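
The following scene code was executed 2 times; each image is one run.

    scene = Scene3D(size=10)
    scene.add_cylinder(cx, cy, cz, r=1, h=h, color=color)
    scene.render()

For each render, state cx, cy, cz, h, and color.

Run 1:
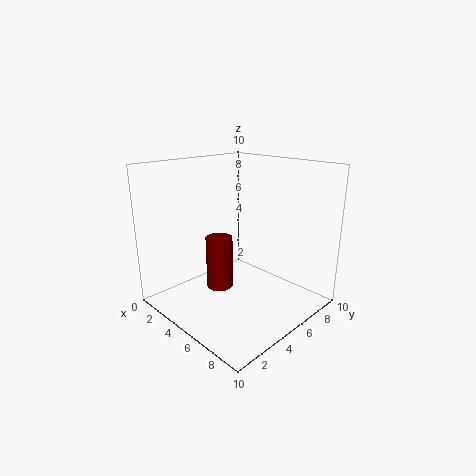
cx = 3, cy = 5, cz = 0.5, h = 4, color = 'maroon'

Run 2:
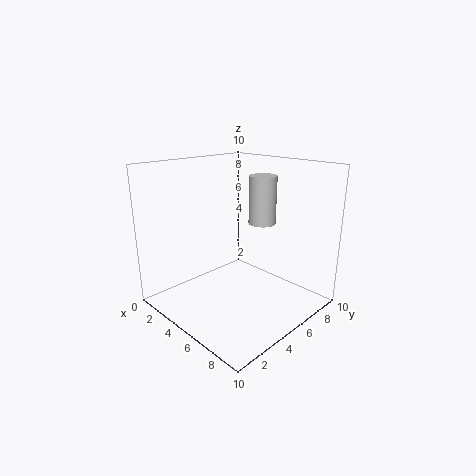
cx = 5, cy = 7.5, cz = 5.5, h = 3.5, color = 'lightgray'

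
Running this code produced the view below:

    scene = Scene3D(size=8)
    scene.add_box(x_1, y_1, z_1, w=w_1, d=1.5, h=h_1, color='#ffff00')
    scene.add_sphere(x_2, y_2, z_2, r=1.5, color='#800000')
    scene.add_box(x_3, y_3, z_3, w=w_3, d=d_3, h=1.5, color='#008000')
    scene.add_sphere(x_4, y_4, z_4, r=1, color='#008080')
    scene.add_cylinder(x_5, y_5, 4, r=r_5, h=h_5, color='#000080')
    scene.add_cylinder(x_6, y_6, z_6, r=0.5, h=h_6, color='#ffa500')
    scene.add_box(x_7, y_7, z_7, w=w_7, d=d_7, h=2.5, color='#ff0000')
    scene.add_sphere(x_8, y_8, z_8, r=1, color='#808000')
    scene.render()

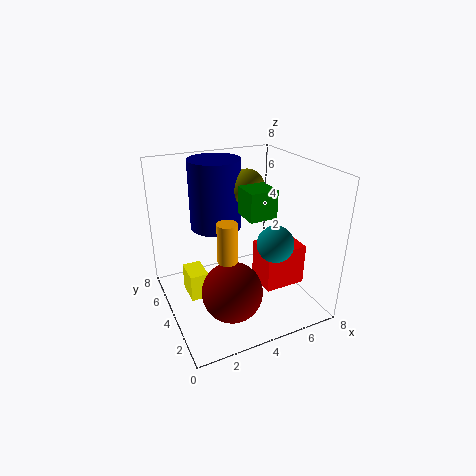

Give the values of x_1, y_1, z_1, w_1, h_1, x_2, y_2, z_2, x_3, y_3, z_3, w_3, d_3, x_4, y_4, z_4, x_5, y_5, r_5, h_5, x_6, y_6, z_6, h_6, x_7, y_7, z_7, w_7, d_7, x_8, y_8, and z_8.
x_1 = 1
y_1 = 3.5
z_1 = 1
w_1 = 1
h_1 = 1.5
x_2 = 2.5
y_2 = 1.5
z_2 = 2.5
x_3 = 4
y_3 = 2.5
z_3 = 5.5
w_3 = 1.5
d_3 = 1.5
x_4 = 5.5
y_4 = 2.5
z_4 = 4
x_5 = 3.5
y_5 = 6
r_5 = 1.5
h_5 = 4
x_6 = 2.5
y_6 = 2
z_6 = 4
h_6 = 2
x_7 = 5.5
y_7 = 3
z_7 = 0.5
w_7 = 2.5
d_7 = 2
x_8 = 5
y_8 = 5
z_8 = 6.5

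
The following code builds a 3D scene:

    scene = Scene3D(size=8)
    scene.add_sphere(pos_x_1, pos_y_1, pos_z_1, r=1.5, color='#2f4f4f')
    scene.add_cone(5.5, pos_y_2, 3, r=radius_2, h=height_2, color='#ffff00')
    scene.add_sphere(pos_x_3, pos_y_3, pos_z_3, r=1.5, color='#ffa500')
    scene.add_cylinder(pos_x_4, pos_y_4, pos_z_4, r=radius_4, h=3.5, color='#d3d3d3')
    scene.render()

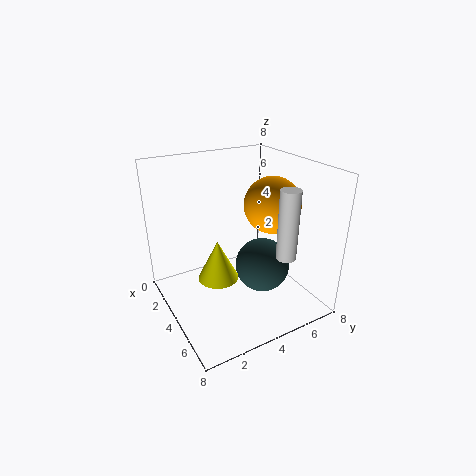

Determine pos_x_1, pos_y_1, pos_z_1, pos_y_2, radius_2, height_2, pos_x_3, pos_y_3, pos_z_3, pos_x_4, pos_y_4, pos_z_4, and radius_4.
pos_x_1 = 5, pos_y_1 = 5, pos_z_1 = 2.5, pos_y_2 = 2, radius_2 = 1, height_2 = 2, pos_x_3 = 5, pos_y_3 = 5.5, pos_z_3 = 6, pos_x_4 = 7, pos_y_4 = 5, pos_z_4 = 4, radius_4 = 0.5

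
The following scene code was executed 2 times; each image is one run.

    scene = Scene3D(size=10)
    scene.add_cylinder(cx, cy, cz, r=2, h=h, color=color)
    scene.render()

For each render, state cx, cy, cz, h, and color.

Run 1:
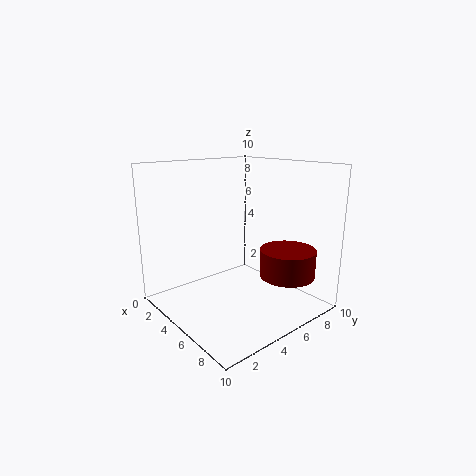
cx = 7
cy = 8
cz = 2
h = 2
color = 'maroon'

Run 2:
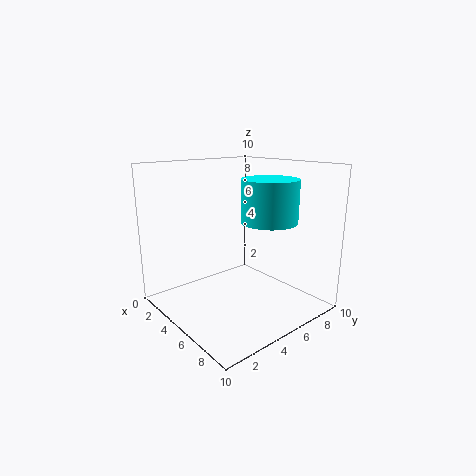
cx = 6
cy = 7
cz = 6
h = 3
color = 'cyan'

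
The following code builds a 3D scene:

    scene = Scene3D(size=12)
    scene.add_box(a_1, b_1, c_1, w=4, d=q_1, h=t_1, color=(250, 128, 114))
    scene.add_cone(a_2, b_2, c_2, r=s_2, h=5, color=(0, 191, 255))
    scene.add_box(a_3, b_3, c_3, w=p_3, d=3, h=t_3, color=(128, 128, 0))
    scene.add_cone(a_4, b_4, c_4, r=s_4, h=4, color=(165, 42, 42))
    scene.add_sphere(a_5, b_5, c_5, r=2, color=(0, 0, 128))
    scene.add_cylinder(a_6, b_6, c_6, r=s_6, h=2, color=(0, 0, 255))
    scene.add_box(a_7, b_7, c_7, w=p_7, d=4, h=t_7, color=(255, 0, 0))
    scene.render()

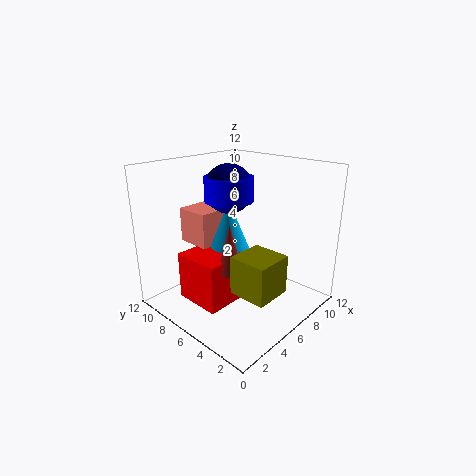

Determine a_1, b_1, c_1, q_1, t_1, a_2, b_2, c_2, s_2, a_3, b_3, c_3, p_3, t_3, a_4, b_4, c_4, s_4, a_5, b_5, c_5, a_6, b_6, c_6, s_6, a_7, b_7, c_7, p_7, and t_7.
a_1 = 4, b_1 = 8, c_1 = 5, q_1 = 3, t_1 = 3, a_2 = 6, b_2 = 7, c_2 = 4, s_2 = 2, a_3 = 3, b_3 = 1, c_3 = 3, p_3 = 3, t_3 = 3, a_4 = 4, b_4 = 5, c_4 = 4, s_4 = 1, a_5 = 6, b_5 = 7, c_5 = 10, a_6 = 6, b_6 = 7, c_6 = 9, s_6 = 2, a_7 = 2, b_7 = 5, c_7 = 1, p_7 = 4, t_7 = 4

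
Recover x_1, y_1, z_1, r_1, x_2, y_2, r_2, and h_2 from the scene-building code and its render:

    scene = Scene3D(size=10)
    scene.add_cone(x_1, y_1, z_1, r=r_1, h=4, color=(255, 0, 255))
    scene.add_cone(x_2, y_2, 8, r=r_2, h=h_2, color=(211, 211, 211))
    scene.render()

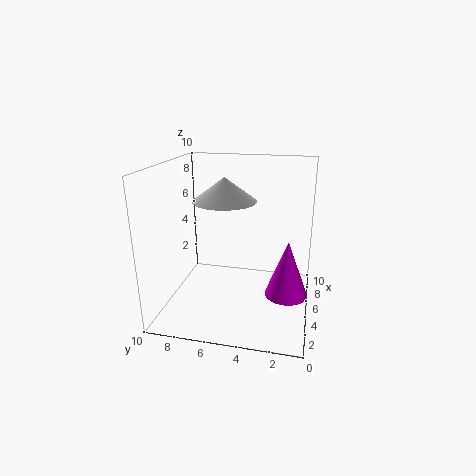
x_1 = 5; y_1 = 1.5; z_1 = 1; r_1 = 1.5; x_2 = 3.5; y_2 = 5.5; r_2 = 2; h_2 = 1.5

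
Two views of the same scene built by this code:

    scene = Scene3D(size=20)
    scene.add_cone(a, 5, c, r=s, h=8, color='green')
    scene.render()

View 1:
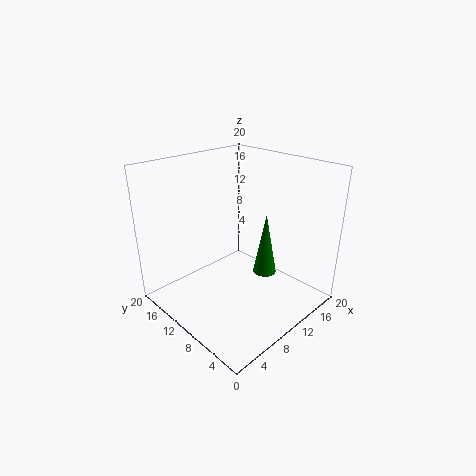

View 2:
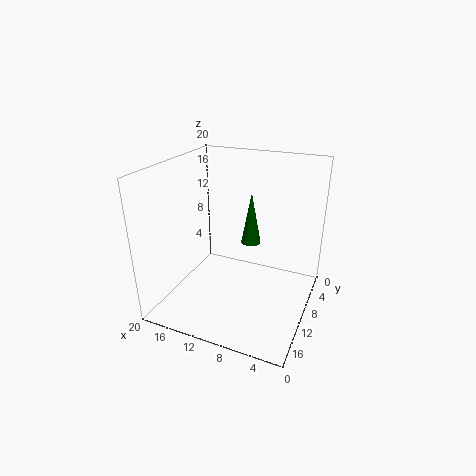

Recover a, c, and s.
a = 10, c = 7, s = 1.5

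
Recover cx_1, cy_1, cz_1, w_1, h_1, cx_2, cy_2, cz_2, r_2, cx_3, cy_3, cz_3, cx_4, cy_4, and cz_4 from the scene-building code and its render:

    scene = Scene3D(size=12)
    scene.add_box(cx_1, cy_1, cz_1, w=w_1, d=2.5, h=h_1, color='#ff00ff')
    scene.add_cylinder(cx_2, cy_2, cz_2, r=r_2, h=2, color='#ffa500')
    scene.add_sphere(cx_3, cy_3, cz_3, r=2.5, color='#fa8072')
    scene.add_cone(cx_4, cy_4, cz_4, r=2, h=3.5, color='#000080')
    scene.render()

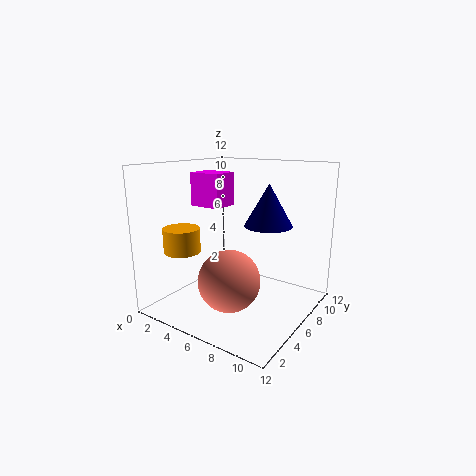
cx_1 = 0.5
cy_1 = 6.5
cz_1 = 8
w_1 = 3
h_1 = 3
cx_2 = 2.5
cy_2 = 3
cz_2 = 5
r_2 = 1.5
cx_3 = 6.5
cy_3 = 4
cz_3 = 3
cx_4 = 8
cy_4 = 7.5
cz_4 = 7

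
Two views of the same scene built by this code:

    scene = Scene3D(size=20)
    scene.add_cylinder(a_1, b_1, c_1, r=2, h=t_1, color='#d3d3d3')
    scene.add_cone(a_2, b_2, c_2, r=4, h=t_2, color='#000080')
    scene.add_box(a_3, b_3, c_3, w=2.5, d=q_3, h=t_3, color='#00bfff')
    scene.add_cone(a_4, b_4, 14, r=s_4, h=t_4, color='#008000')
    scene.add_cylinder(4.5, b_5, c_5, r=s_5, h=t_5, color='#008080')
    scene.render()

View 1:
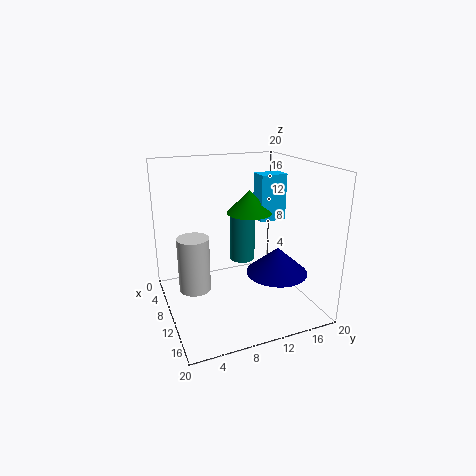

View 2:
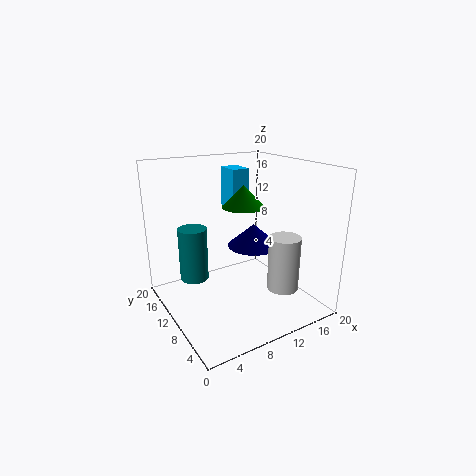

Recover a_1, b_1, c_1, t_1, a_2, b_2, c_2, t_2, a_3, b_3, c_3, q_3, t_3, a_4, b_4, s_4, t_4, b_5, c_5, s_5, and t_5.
a_1 = 12.5, b_1 = 3, c_1 = 5, t_1 = 7, a_2 = 15, b_2 = 13.5, c_2 = 6.5, t_2 = 3.5, a_3 = 10.5, b_3 = 12, c_3 = 13, q_3 = 3.5, t_3 = 6, a_4 = 11.5, b_4 = 11, s_4 = 3, t_4 = 3, b_5 = 13, c_5 = 4, s_5 = 2, t_5 = 7.5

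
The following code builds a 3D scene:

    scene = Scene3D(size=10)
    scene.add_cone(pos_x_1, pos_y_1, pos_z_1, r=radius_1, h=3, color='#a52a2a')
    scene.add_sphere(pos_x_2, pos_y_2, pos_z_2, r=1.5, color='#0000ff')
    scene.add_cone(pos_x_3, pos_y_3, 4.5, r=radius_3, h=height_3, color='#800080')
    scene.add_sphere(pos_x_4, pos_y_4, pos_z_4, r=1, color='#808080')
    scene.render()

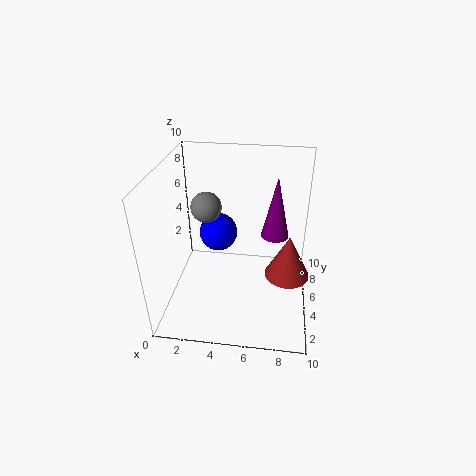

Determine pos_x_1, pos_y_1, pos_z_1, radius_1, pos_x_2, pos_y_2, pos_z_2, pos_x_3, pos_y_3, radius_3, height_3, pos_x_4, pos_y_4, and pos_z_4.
pos_x_1 = 8.5, pos_y_1 = 4, pos_z_1 = 3, radius_1 = 1.5, pos_x_2 = 3, pos_y_2 = 8, pos_z_2 = 3.5, pos_x_3 = 7.5, pos_y_3 = 6.5, radius_3 = 1, height_3 = 4.5, pos_x_4 = 3, pos_y_4 = 4.5, pos_z_4 = 7.5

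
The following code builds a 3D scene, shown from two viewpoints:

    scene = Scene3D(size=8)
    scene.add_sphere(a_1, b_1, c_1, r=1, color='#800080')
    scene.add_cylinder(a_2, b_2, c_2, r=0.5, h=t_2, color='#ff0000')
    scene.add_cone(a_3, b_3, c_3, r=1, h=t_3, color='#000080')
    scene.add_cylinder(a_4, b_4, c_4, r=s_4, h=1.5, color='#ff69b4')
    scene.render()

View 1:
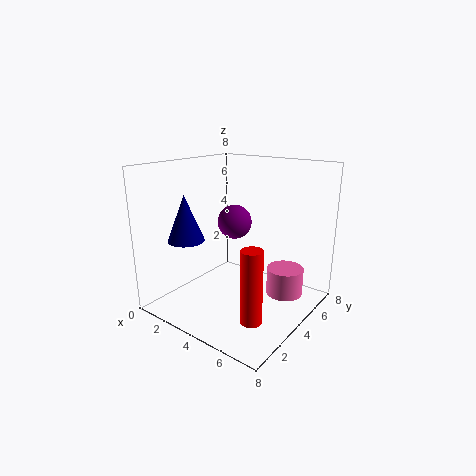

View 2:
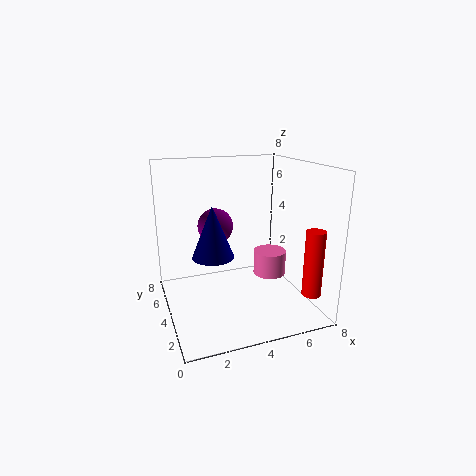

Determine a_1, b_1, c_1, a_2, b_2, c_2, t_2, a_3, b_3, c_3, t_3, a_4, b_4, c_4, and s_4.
a_1 = 3
b_1 = 5
c_1 = 4.5
a_2 = 7
b_2 = 1
c_2 = 1.5
t_2 = 3.5
a_3 = 2
b_3 = 2
c_3 = 4
t_3 = 2.5
a_4 = 6.5
b_4 = 5
c_4 = 1
s_4 = 1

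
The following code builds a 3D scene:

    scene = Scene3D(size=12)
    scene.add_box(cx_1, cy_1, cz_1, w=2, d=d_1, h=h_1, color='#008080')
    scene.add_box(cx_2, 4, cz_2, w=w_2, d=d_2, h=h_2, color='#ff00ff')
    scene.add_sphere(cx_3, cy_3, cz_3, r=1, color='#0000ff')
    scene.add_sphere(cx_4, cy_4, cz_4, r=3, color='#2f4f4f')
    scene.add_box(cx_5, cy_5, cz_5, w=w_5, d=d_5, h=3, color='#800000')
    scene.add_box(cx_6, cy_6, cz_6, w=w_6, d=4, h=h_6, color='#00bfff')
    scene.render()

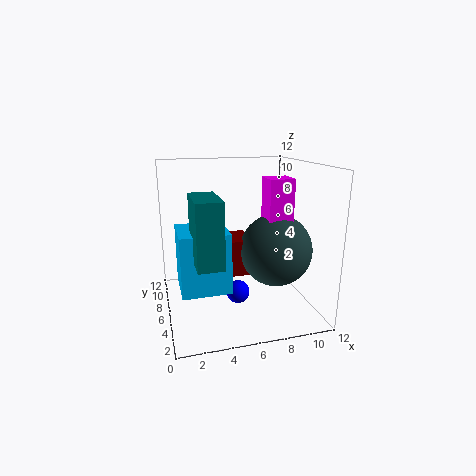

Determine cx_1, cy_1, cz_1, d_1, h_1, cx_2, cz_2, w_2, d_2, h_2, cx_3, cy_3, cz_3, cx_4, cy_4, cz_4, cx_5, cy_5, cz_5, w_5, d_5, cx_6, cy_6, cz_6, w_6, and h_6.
cx_1 = 2
cy_1 = 2
cz_1 = 5
d_1 = 4
h_1 = 5
cx_2 = 8
cz_2 = 7
w_2 = 2
d_2 = 2
h_2 = 4
cx_3 = 6
cy_3 = 6
cz_3 = 1
cx_4 = 9
cy_4 = 5
cz_4 = 5
cx_5 = 5
cy_5 = 5
cz_5 = 3
w_5 = 2
d_5 = 3
cx_6 = 1
cy_6 = 4
cz_6 = 2
w_6 = 4
h_6 = 5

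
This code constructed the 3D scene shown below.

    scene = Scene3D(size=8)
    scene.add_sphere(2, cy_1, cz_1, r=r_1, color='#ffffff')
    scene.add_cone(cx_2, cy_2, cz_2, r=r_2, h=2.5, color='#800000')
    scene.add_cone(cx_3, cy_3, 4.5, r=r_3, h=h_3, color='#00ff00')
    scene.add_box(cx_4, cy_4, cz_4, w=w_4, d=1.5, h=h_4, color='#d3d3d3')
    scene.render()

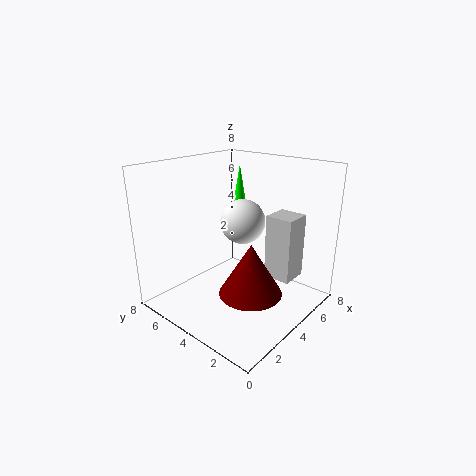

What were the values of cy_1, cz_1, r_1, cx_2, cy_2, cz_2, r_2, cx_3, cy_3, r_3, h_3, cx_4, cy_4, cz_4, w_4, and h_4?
cy_1 = 2, cz_1 = 6, r_1 = 1, cx_2 = 2, cy_2 = 1.5, cz_2 = 2.5, r_2 = 1.5, cx_3 = 6.5, cy_3 = 6, r_3 = 0.5, h_3 = 3, cx_4 = 4.5, cy_4 = 1, cz_4 = 2, w_4 = 1.5, h_4 = 3.5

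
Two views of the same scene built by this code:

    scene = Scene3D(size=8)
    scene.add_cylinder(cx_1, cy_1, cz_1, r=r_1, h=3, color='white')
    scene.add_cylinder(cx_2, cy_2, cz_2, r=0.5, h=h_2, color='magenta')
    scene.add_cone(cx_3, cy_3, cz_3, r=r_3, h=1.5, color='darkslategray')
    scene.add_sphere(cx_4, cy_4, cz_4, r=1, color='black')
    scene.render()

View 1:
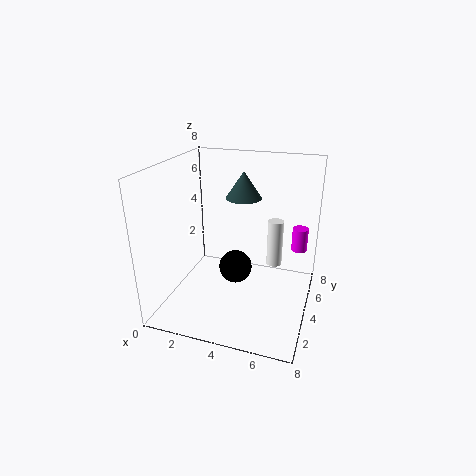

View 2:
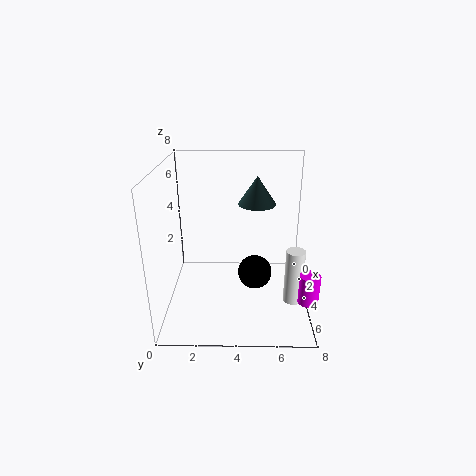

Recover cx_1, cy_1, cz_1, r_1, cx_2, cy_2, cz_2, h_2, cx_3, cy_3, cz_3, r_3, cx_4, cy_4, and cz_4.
cx_1 = 5.5
cy_1 = 7
cz_1 = 1
r_1 = 0.5
cx_2 = 7
cy_2 = 7.5
cz_2 = 2
h_2 = 1.5
cx_3 = 4
cy_3 = 5
cz_3 = 6
r_3 = 1
cx_4 = 3.5
cy_4 = 5
cz_4 = 1.5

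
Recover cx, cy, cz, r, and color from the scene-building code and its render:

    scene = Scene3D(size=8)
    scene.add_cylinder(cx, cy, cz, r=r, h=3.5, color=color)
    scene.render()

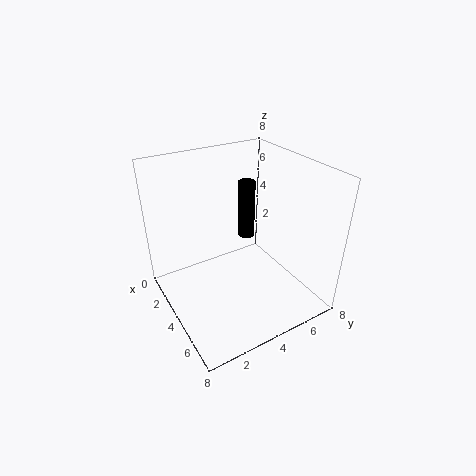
cx = 2.5, cy = 5.5, cz = 3, r = 0.5, color = 'black'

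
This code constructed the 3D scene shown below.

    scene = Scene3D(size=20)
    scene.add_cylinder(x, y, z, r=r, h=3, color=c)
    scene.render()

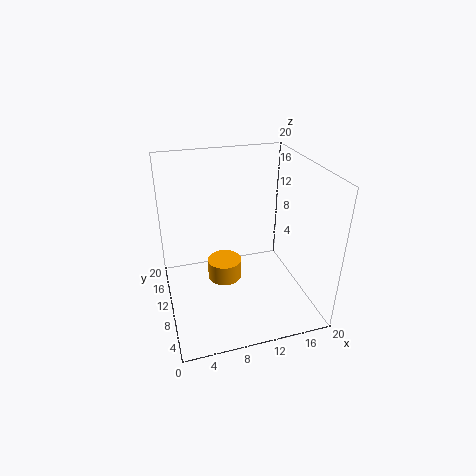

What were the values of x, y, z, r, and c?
x = 8.5, y = 12, z = 2.5, r = 2.5, c = 'orange'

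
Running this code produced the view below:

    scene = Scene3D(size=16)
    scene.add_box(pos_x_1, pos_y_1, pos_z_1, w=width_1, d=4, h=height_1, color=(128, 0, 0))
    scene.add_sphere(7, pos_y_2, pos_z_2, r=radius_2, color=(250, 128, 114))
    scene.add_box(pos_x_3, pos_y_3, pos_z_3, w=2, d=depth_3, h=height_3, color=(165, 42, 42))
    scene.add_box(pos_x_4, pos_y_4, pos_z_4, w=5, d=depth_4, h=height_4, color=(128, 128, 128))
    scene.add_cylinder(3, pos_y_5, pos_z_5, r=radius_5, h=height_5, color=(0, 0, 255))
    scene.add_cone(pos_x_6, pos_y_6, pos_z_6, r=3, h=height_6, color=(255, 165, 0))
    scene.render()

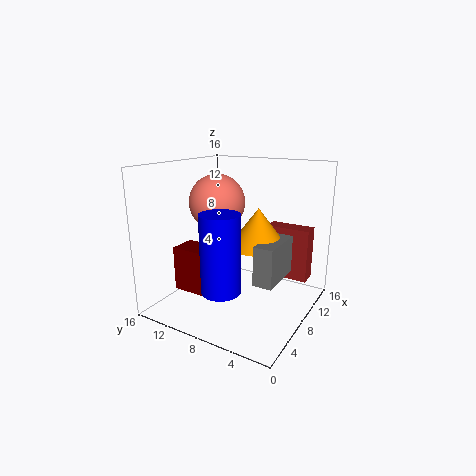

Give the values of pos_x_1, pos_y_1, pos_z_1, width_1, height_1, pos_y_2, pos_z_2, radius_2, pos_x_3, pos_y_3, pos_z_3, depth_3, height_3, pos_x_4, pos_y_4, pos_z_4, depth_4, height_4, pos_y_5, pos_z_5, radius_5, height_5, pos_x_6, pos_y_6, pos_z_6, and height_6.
pos_x_1 = 4; pos_y_1 = 10; pos_z_1 = 2; width_1 = 3; height_1 = 5; pos_y_2 = 10; pos_z_2 = 12; radius_2 = 3; pos_x_3 = 11; pos_y_3 = 1; pos_z_3 = 3; depth_3 = 5; height_3 = 6; pos_x_4 = 4; pos_y_4 = 2; pos_z_4 = 5; depth_4 = 2; height_4 = 4; pos_y_5 = 7; pos_z_5 = 4; radius_5 = 2; height_5 = 8; pos_x_6 = 7; pos_y_6 = 5; pos_z_6 = 8; height_6 = 4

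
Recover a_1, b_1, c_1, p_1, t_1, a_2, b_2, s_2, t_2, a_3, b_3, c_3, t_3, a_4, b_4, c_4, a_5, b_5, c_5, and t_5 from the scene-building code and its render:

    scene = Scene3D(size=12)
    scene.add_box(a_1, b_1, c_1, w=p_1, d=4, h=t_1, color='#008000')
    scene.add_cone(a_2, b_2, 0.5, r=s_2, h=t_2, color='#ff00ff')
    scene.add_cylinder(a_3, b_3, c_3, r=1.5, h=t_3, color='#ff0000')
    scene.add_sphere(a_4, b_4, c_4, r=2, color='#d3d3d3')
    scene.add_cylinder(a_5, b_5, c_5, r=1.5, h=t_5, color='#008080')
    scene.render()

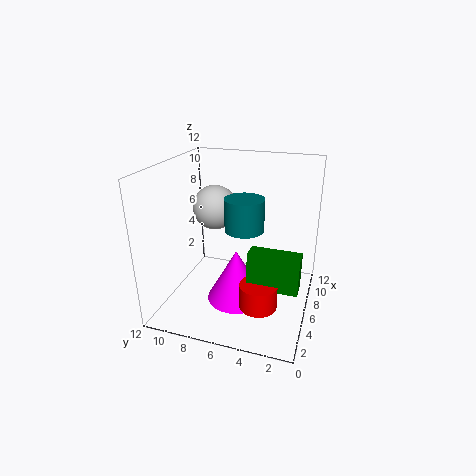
a_1 = 3.5, b_1 = 0.5, c_1 = 3, p_1 = 1.5, t_1 = 3, a_2 = 5.5, b_2 = 6, s_2 = 2.5, t_2 = 4.5, a_3 = 3.5, b_3 = 3.5, c_3 = 1.5, t_3 = 2, a_4 = 8.5, b_4 = 9, c_4 = 7.5, a_5 = 4.5, b_5 = 5, c_5 = 7.5, t_5 = 2.5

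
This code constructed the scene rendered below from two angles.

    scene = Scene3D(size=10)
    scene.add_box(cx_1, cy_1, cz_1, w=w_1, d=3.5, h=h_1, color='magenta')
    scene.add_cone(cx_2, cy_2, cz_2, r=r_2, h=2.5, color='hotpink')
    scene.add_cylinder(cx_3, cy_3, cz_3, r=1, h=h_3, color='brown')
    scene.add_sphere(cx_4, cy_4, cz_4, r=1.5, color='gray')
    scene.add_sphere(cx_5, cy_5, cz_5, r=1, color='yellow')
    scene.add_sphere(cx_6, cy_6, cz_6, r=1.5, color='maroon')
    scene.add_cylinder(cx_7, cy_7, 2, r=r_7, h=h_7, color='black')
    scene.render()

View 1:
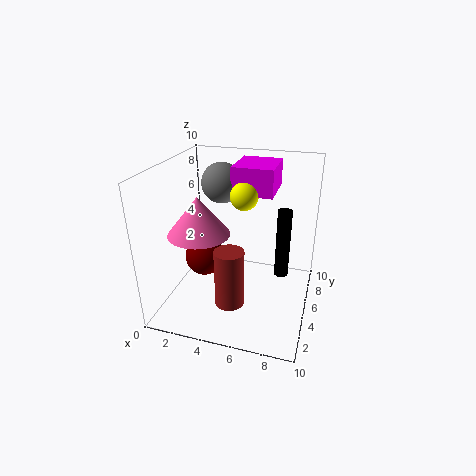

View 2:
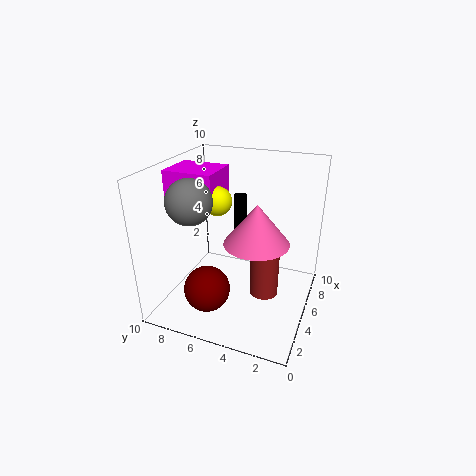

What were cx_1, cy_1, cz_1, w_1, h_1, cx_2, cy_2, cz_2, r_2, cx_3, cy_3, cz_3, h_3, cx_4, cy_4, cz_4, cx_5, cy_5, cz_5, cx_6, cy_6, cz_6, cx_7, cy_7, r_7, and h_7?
cx_1 = 4; cy_1 = 6.5; cz_1 = 7.5; w_1 = 3; h_1 = 2; cx_2 = 3; cy_2 = 3; cz_2 = 6; r_2 = 2; cx_3 = 5; cy_3 = 3; cz_3 = 1; h_3 = 4; cx_4 = 3; cy_4 = 7.5; cz_4 = 8; cx_5 = 5; cy_5 = 6.5; cz_5 = 7.5; cx_6 = 2; cy_6 = 6; cz_6 = 2.5; cx_7 = 8; cy_7 = 6; r_7 = 0.5; h_7 = 5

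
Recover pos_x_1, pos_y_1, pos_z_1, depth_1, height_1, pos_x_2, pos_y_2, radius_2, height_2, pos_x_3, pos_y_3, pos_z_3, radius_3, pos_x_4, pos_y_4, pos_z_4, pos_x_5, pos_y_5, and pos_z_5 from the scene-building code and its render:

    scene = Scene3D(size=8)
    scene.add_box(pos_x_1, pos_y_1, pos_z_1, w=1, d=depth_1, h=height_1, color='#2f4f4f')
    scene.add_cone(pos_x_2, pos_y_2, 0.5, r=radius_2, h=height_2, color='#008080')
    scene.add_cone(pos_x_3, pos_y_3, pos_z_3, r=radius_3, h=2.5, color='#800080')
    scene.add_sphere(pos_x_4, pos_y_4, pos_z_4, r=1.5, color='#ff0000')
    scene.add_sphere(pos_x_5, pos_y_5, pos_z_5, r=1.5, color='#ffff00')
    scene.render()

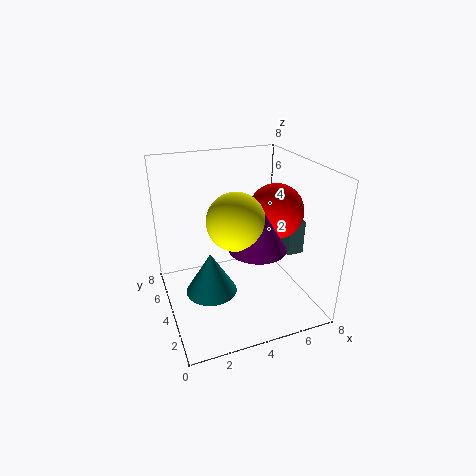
pos_x_1 = 7
pos_y_1 = 3.5
pos_z_1 = 2.5
depth_1 = 2.5
height_1 = 2
pos_x_2 = 2.5
pos_y_2 = 4.5
radius_2 = 1.5
height_2 = 2.5
pos_x_3 = 4.5
pos_y_3 = 2.5
pos_z_3 = 4
radius_3 = 1.5
pos_x_4 = 6
pos_y_4 = 3.5
pos_z_4 = 5.5
pos_x_5 = 3.5
pos_y_5 = 3
pos_z_5 = 5.5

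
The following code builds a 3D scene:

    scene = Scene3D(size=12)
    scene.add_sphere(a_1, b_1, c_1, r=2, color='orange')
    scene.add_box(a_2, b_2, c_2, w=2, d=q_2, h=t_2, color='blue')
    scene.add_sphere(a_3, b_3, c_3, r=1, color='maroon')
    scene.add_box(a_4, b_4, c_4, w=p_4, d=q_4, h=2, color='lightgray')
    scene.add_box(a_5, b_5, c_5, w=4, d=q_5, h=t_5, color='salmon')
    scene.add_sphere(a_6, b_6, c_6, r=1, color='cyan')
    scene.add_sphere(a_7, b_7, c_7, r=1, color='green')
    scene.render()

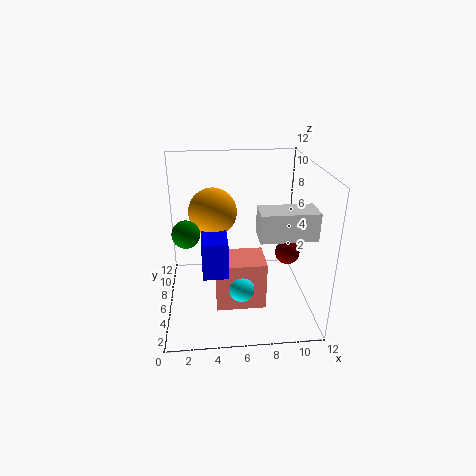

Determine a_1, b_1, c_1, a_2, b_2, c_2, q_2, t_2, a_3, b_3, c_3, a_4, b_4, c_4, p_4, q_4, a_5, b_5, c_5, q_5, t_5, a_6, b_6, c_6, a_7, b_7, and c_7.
a_1 = 4
b_1 = 7
c_1 = 8
a_2 = 3
b_2 = 3
c_2 = 4
q_2 = 4
t_2 = 3
a_3 = 10
b_3 = 5
c_3 = 5
a_4 = 7
b_4 = 1
c_4 = 8
p_4 = 4
q_4 = 2
a_5 = 4
b_5 = 3
c_5 = 1
q_5 = 3
t_5 = 4
a_6 = 6
b_6 = 3
c_6 = 3
a_7 = 2
b_7 = 3
c_7 = 8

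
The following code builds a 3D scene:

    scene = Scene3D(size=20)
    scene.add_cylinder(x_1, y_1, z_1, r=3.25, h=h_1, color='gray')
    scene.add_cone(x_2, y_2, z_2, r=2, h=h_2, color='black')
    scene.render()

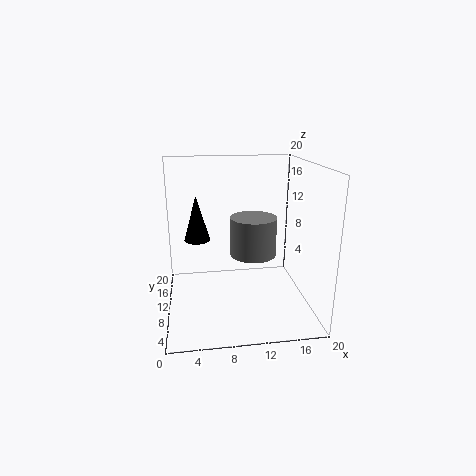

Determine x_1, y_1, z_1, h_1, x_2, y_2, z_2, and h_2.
x_1 = 12.25
y_1 = 10.5
z_1 = 7.25
h_1 = 5.5
x_2 = 4.5
y_2 = 16
z_2 = 7.75
h_2 = 7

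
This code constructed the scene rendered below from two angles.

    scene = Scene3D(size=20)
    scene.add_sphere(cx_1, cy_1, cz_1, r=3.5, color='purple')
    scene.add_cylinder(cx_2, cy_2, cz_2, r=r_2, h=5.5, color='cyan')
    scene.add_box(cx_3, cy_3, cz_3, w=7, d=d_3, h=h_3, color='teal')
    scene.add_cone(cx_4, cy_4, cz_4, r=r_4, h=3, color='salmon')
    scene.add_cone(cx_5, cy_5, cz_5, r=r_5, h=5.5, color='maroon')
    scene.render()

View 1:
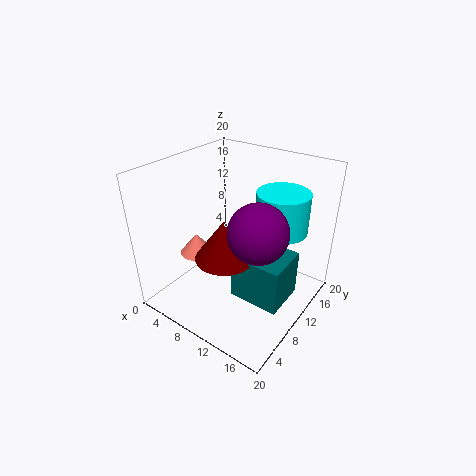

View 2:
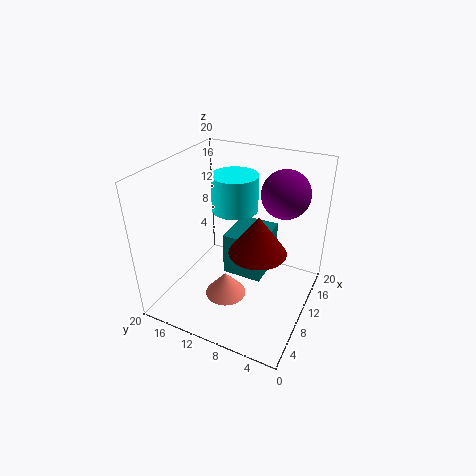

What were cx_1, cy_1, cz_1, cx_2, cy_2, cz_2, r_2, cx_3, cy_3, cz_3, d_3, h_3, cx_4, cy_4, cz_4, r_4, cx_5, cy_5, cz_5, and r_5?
cx_1 = 16
cy_1 = 5.5
cz_1 = 15
cx_2 = 15
cy_2 = 13
cz_2 = 11.5
r_2 = 3.5
cx_3 = 11
cy_3 = 7
cz_3 = 2.5
d_3 = 6
h_3 = 6.5
cx_4 = 3.5
cy_4 = 8.5
cz_4 = 6
r_4 = 2.5
cx_5 = 10
cy_5 = 7
cz_5 = 8.5
r_5 = 4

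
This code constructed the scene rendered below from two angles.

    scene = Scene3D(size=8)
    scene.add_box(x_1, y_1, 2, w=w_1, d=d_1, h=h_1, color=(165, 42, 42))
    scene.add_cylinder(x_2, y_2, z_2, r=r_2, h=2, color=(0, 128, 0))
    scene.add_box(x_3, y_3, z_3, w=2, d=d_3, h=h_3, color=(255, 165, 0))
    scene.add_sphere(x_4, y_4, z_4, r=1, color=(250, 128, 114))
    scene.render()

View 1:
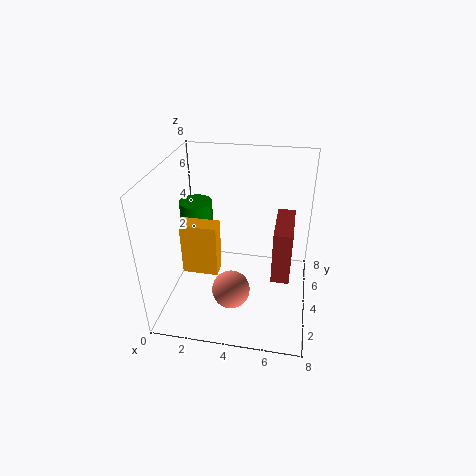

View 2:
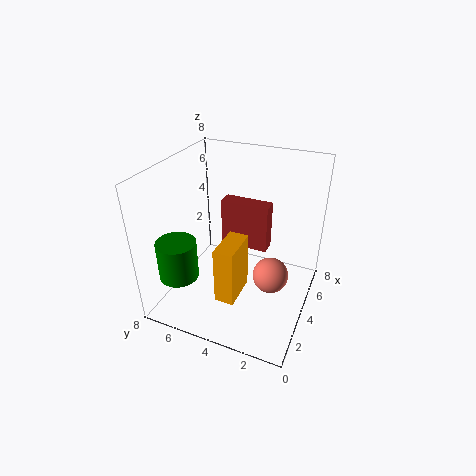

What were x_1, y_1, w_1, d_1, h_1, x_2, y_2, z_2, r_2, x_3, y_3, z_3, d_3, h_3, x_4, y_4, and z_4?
x_1 = 6; y_1 = 3; w_1 = 1; d_1 = 3; h_1 = 3; x_2 = 1; y_2 = 6; z_2 = 3; r_2 = 1; x_3 = 1; y_3 = 3; z_3 = 2; d_3 = 1; h_3 = 3; x_4 = 4; y_4 = 2; z_4 = 2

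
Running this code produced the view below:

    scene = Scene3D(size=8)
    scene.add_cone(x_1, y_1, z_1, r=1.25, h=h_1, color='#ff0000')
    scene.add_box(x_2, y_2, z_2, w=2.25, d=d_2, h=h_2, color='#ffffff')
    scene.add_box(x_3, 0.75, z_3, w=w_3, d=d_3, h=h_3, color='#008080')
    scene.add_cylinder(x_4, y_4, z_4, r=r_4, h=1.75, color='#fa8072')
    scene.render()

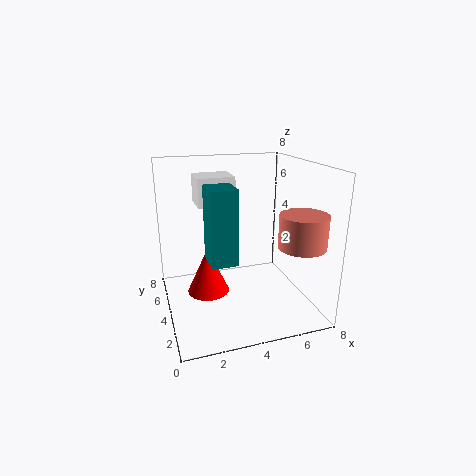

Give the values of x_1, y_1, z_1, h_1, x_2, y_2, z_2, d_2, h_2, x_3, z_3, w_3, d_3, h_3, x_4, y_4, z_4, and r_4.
x_1 = 2.5, y_1 = 5.25, z_1 = 0.25, h_1 = 2.75, x_2 = 2.25, y_2 = 6, z_2 = 5.25, d_2 = 2, h_2 = 1.75, x_3 = 1.75, z_3 = 4, w_3 = 1.25, d_3 = 1.5, h_3 = 3.5, x_4 = 6.75, y_4 = 1.75, z_4 = 4, r_4 = 1.25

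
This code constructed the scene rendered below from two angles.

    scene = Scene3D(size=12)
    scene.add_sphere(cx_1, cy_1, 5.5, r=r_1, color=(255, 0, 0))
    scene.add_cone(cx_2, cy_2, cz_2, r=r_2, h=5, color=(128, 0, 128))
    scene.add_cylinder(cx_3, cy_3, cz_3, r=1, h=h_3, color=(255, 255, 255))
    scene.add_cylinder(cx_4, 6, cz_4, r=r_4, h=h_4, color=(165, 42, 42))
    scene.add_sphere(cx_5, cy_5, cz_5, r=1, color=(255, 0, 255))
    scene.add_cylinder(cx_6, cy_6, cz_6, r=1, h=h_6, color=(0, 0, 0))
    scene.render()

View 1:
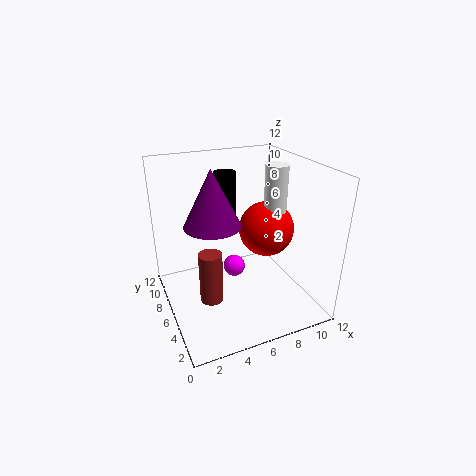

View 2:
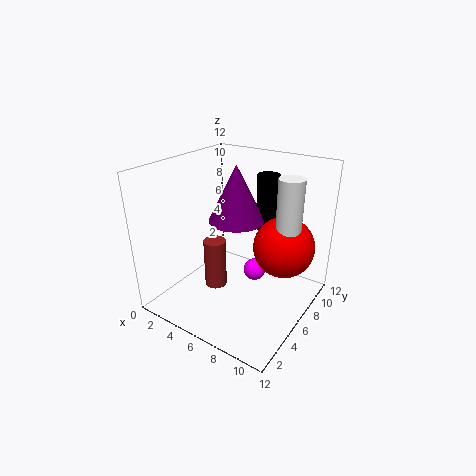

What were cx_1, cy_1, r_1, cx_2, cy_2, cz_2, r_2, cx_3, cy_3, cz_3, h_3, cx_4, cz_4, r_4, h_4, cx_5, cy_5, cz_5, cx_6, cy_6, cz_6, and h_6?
cx_1 = 9.5
cy_1 = 7.5
r_1 = 2.5
cx_2 = 4.5
cy_2 = 8
cz_2 = 6.5
r_2 = 2.5
cx_3 = 10
cy_3 = 7
cz_3 = 5.5
h_3 = 6
cx_4 = 3.5
cz_4 = 0.5
r_4 = 1
h_4 = 4.5
cx_5 = 6.5
cy_5 = 8
cz_5 = 2
cx_6 = 6.5
cy_6 = 10
cz_6 = 5.5
h_6 = 5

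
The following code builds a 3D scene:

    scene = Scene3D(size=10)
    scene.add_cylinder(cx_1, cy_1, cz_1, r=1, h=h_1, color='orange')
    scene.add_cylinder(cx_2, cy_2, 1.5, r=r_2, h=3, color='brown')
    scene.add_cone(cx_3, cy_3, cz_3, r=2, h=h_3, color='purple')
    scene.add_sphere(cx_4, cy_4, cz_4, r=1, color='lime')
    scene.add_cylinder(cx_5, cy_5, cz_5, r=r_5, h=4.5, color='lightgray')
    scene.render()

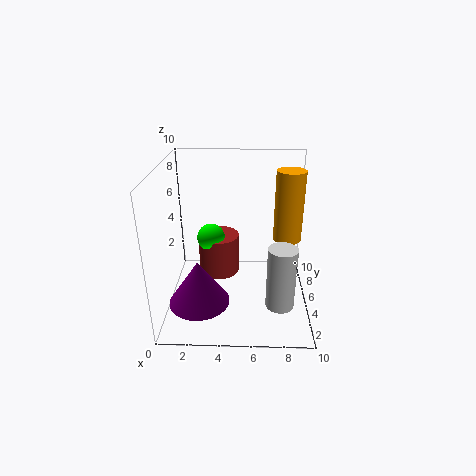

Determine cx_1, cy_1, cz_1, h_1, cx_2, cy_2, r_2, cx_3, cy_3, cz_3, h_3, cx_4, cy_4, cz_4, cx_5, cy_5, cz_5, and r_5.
cx_1 = 8.5, cy_1 = 6, cz_1 = 4.5, h_1 = 5, cx_2 = 3.5, cy_2 = 6.5, r_2 = 1.5, cx_3 = 2.5, cy_3 = 2.5, cz_3 = 1.5, h_3 = 3, cx_4 = 3, cy_4 = 6, cz_4 = 4.5, cx_5 = 8, cy_5 = 3.5, cz_5 = 0.5, r_5 = 1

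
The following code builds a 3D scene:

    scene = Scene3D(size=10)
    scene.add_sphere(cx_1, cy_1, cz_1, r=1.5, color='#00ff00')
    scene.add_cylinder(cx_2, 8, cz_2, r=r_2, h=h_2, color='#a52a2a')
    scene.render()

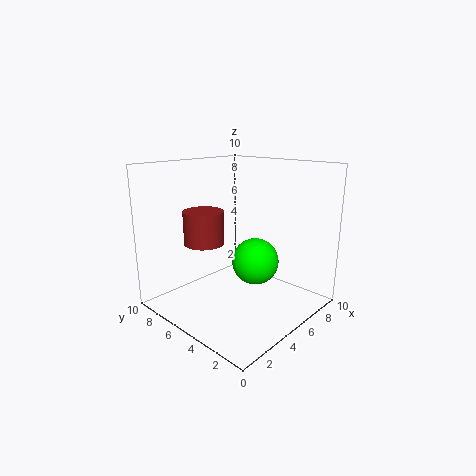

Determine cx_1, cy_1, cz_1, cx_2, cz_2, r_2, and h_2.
cx_1 = 4.5, cy_1 = 3, cz_1 = 4, cx_2 = 4.5, cz_2 = 4, r_2 = 1.5, h_2 = 2.5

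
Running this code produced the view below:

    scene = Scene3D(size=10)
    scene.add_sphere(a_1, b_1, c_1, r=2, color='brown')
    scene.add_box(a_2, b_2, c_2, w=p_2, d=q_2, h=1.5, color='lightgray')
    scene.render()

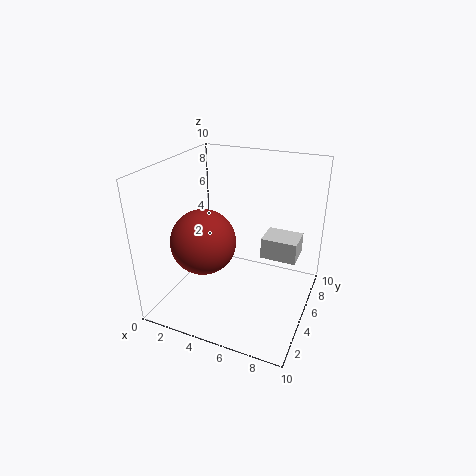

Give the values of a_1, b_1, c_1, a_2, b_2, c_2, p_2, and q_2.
a_1 = 4, b_1 = 2, c_1 = 6, a_2 = 6.5, b_2 = 5.5, c_2 = 3.5, p_2 = 2.5, q_2 = 2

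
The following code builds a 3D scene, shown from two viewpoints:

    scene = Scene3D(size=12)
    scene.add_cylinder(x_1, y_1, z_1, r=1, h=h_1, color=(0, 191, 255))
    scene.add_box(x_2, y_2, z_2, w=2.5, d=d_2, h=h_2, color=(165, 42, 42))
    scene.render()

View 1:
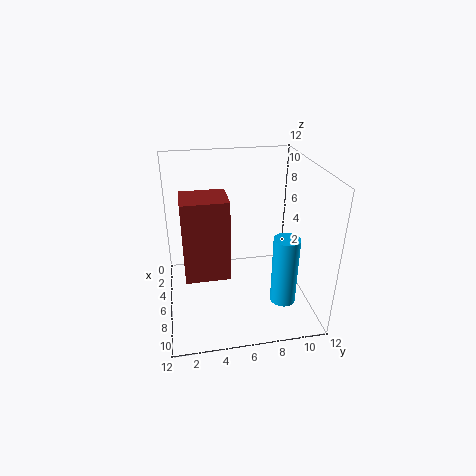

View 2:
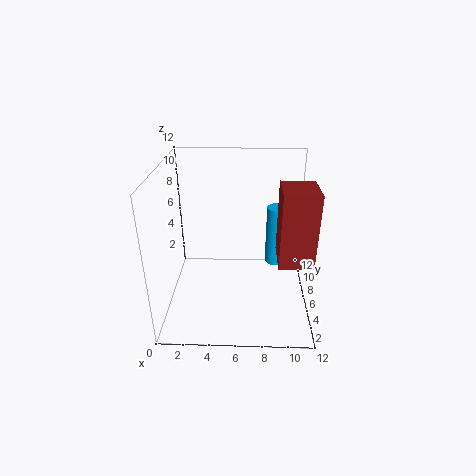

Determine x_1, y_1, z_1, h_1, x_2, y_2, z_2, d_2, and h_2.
x_1 = 9.5; y_1 = 9; z_1 = 2; h_1 = 5.5; x_2 = 9; y_2 = 1.5; z_2 = 6; d_2 = 3; h_2 = 5.5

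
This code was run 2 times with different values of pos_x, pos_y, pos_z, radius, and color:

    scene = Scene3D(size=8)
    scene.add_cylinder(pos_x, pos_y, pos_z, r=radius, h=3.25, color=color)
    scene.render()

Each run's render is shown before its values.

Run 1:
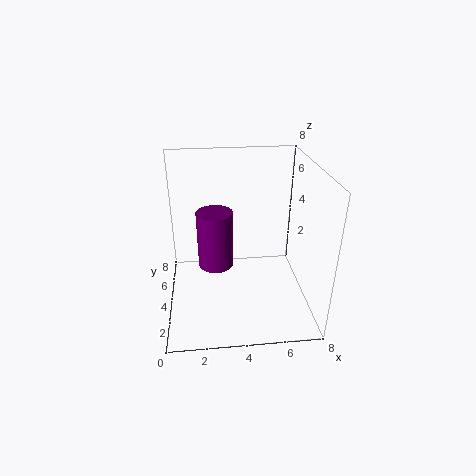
pos_x = 2.75; pos_y = 4.25; pos_z = 2.25; radius = 1; color = 'purple'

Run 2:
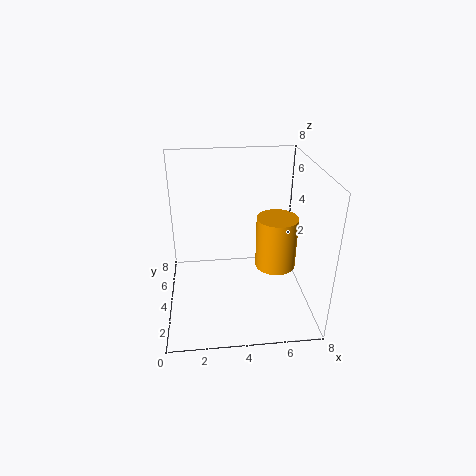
pos_x = 6.5; pos_y = 5.25; pos_z = 1.25; radius = 1.25; color = 'orange'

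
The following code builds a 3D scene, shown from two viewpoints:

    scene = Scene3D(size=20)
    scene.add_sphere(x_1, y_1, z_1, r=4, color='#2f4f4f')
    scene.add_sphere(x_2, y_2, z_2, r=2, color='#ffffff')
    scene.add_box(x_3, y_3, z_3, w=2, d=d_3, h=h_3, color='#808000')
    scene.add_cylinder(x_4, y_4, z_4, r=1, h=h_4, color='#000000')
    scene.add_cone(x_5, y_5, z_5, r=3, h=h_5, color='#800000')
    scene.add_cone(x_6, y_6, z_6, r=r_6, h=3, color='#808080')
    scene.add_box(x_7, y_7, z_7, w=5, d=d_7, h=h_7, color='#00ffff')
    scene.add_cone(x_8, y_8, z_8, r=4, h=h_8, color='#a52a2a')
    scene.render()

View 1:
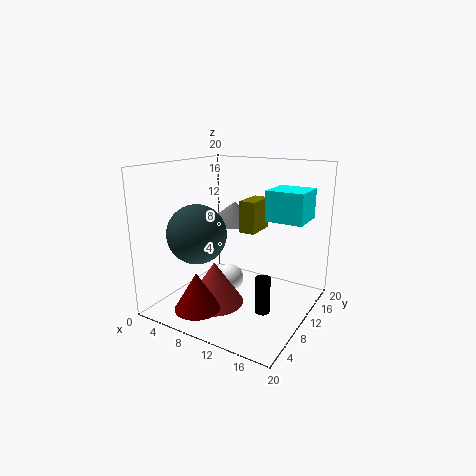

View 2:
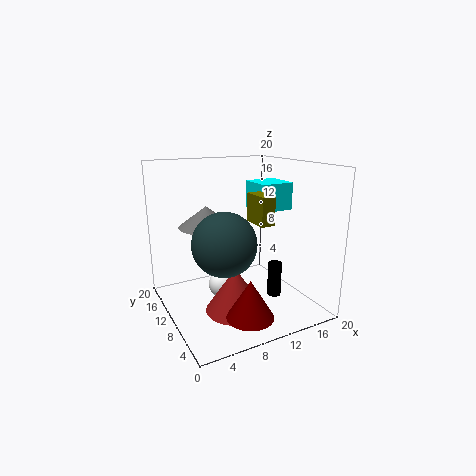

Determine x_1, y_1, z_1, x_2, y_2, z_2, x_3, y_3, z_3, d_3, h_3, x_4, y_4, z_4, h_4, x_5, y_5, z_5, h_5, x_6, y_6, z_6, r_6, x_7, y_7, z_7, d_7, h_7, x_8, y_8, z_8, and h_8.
x_1 = 6
y_1 = 6
z_1 = 11
x_2 = 8
y_2 = 11
z_2 = 3
x_3 = 12
y_3 = 7
z_3 = 12
d_3 = 4
h_3 = 4
x_4 = 15
y_4 = 8
z_4 = 1
h_4 = 5
x_5 = 8
y_5 = 3
z_5 = 2
h_5 = 5
x_6 = 7
y_6 = 14
z_6 = 11
r_6 = 4
x_7 = 14
y_7 = 10
z_7 = 13
d_7 = 5
h_7 = 4
x_8 = 8
y_8 = 7
z_8 = 1
h_8 = 6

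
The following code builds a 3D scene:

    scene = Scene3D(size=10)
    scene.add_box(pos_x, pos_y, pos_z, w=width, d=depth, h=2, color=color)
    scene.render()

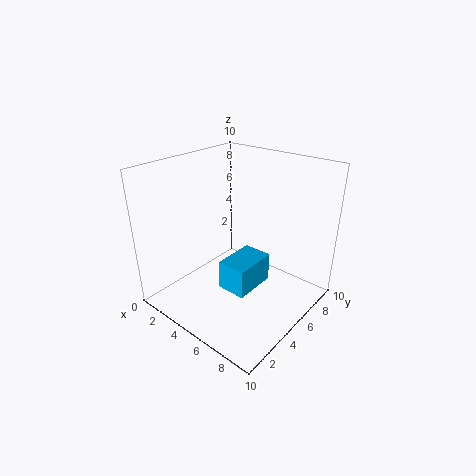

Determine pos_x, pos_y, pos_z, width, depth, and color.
pos_x = 5, pos_y = 3, pos_z = 2, width = 2, depth = 3, color = 'deepskyblue'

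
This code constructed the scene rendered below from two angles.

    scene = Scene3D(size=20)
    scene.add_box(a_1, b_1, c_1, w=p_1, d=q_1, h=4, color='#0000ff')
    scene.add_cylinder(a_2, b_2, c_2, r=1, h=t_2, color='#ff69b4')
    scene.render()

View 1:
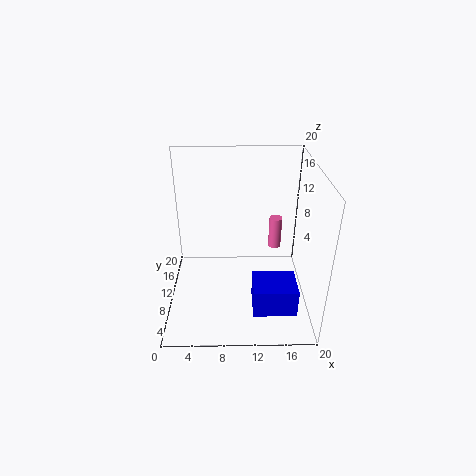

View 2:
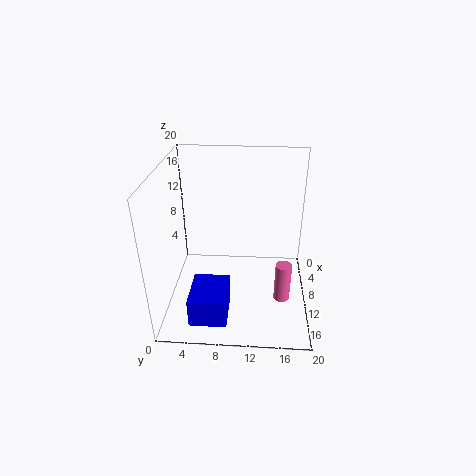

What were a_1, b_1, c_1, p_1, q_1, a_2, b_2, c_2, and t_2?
a_1 = 12
b_1 = 4
c_1 = 1
p_1 = 6
q_1 = 5
a_2 = 16
b_2 = 16
c_2 = 5
t_2 = 5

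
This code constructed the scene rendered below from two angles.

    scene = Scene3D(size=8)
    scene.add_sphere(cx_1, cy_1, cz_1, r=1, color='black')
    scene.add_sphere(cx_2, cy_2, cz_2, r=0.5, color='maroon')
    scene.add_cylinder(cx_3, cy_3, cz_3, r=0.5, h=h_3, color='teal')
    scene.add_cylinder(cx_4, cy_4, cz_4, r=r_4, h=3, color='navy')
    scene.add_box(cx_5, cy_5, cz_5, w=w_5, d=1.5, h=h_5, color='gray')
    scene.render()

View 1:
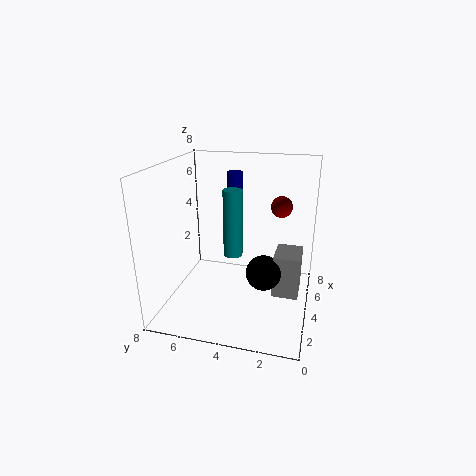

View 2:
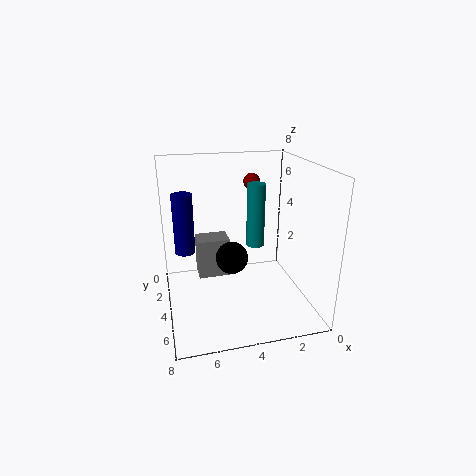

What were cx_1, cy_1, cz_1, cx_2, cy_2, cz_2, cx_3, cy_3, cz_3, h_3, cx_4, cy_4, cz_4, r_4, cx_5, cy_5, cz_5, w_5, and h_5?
cx_1 = 4, cy_1 = 2.5, cz_1 = 2, cx_2 = 2.5, cy_2 = 1.5, cz_2 = 6.5, cx_3 = 3, cy_3 = 4, cz_3 = 3.5, h_3 = 3.5, cx_4 = 7, cy_4 = 5, cz_4 = 4, r_4 = 0.5, cx_5 = 4, cy_5 = 0.5, cz_5 = 0.5, w_5 = 2, h_5 = 2.5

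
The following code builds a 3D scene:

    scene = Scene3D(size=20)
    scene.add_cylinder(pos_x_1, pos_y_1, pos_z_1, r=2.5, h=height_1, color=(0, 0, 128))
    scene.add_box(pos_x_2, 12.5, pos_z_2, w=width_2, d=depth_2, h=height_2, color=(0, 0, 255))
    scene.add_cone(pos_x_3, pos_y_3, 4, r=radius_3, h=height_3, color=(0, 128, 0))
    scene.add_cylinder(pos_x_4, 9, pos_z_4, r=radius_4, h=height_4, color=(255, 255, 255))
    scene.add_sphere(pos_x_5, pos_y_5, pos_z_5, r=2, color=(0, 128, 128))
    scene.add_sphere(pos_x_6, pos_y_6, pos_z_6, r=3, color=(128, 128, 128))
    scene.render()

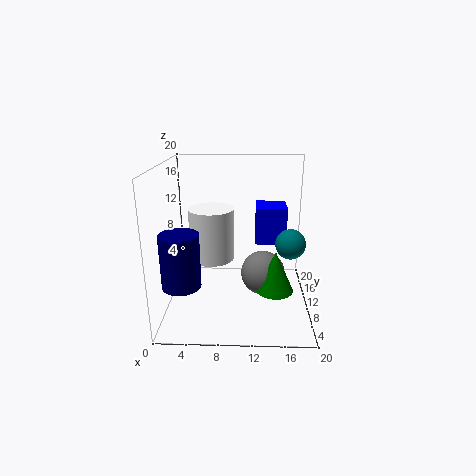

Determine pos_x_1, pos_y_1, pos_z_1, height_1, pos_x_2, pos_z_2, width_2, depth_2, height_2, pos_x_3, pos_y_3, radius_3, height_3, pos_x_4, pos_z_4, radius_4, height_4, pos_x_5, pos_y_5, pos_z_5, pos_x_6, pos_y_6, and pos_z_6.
pos_x_1 = 3; pos_y_1 = 4.5; pos_z_1 = 5.5; height_1 = 7; pos_x_2 = 12.5; pos_z_2 = 8; width_2 = 4.5; depth_2 = 4.5; height_2 = 5.5; pos_x_3 = 15; pos_y_3 = 6.5; radius_3 = 2.5; height_3 = 5.5; pos_x_4 = 6.5; pos_z_4 = 7.5; radius_4 = 3; height_4 = 7; pos_x_5 = 17; pos_y_5 = 8; pos_z_5 = 10; pos_x_6 = 13.5; pos_y_6 = 8.5; pos_z_6 = 5.5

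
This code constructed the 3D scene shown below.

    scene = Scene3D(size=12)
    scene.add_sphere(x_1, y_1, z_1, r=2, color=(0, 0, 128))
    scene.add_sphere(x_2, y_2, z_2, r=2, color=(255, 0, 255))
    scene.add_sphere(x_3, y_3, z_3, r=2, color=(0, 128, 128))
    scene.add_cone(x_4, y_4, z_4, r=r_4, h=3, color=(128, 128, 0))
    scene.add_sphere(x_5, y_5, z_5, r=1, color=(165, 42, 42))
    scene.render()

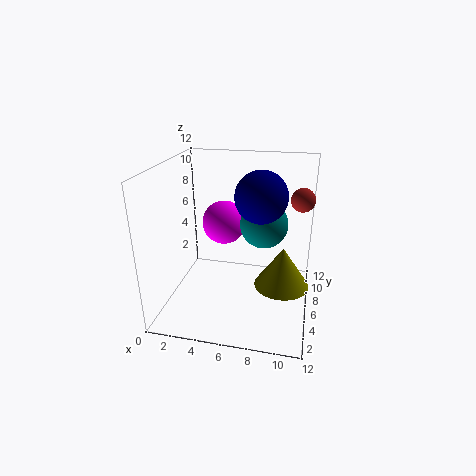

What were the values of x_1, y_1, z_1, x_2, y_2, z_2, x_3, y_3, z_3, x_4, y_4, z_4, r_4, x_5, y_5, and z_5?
x_1 = 8; y_1 = 5; z_1 = 10; x_2 = 4; y_2 = 9; z_2 = 6; x_3 = 8; y_3 = 7; z_3 = 7; x_4 = 10; y_4 = 3; z_4 = 4; r_4 = 2; x_5 = 11; y_5 = 8; z_5 = 9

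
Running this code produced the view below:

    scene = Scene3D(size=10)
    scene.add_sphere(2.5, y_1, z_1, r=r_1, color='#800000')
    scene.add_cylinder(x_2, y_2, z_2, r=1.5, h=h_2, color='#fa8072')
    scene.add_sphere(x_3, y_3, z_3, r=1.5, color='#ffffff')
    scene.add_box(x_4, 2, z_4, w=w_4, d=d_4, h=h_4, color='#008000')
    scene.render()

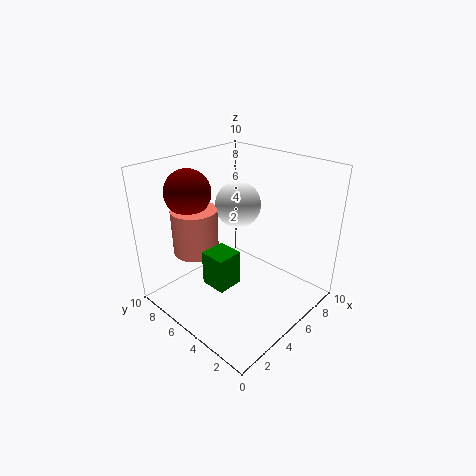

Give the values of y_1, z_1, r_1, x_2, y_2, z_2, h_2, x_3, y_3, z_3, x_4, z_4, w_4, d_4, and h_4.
y_1 = 7, z_1 = 8.5, r_1 = 1.5, x_2 = 2.5, y_2 = 6.5, z_2 = 4.5, h_2 = 3, x_3 = 5, y_3 = 5, z_3 = 7.5, x_4 = 0.5, z_4 = 4.5, w_4 = 1.5, d_4 = 1.5, h_4 = 2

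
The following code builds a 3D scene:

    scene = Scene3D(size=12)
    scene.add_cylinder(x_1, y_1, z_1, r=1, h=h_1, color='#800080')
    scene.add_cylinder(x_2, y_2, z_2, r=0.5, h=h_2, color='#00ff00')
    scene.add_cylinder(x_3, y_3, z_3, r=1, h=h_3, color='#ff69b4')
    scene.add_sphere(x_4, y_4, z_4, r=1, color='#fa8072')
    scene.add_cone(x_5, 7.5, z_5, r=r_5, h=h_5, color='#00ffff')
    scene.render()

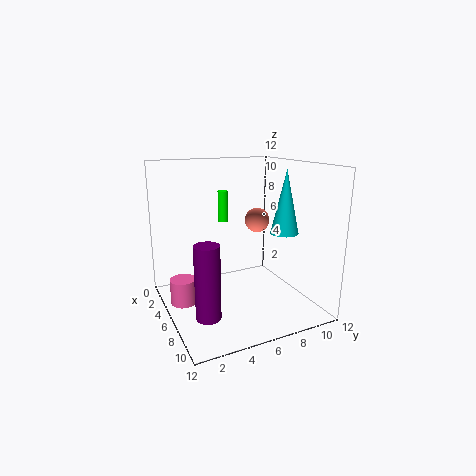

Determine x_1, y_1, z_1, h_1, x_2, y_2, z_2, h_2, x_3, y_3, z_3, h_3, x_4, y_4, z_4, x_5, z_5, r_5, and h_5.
x_1 = 8, y_1 = 2.5, z_1 = 0.5, h_1 = 6, x_2 = 0.5, y_2 = 7, z_2 = 6, h_2 = 3, x_3 = 6.5, y_3 = 1, z_3 = 1.5, h_3 = 2, x_4 = 6.5, y_4 = 7.5, z_4 = 7.5, x_5 = 10.5, z_5 = 7.5, r_5 = 1, h_5 = 4.5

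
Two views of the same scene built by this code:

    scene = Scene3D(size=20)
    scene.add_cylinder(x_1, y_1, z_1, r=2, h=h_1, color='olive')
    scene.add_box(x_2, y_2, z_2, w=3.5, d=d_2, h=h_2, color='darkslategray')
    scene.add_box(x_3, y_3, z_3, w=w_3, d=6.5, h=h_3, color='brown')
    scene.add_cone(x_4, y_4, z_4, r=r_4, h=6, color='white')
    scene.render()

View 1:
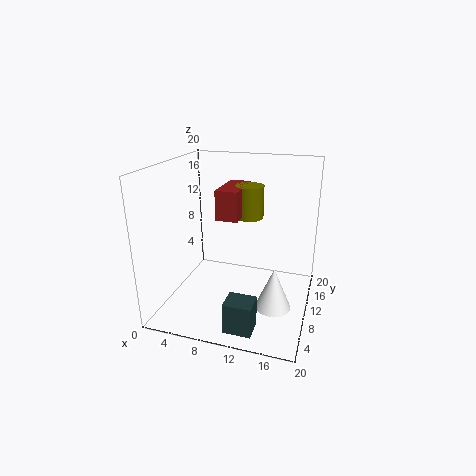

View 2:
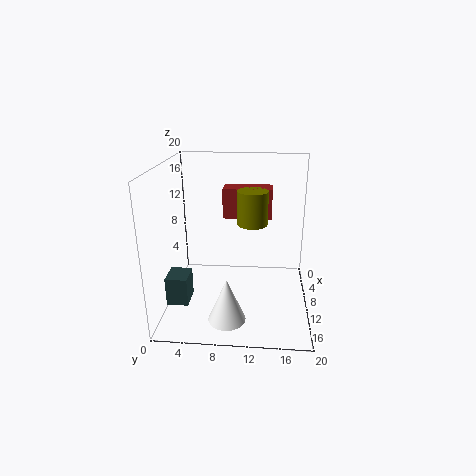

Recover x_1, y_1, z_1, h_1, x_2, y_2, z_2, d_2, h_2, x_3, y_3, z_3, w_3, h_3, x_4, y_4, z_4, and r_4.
x_1 = 11
y_1 = 12
z_1 = 12.5
h_1 = 4.5
x_2 = 11
y_2 = 0.5
z_2 = 1.5
d_2 = 3
h_2 = 4
x_3 = 7.5
y_3 = 8
z_3 = 13
w_3 = 3
h_3 = 4
x_4 = 15.5
y_4 = 9
z_4 = 0.5
r_4 = 2.5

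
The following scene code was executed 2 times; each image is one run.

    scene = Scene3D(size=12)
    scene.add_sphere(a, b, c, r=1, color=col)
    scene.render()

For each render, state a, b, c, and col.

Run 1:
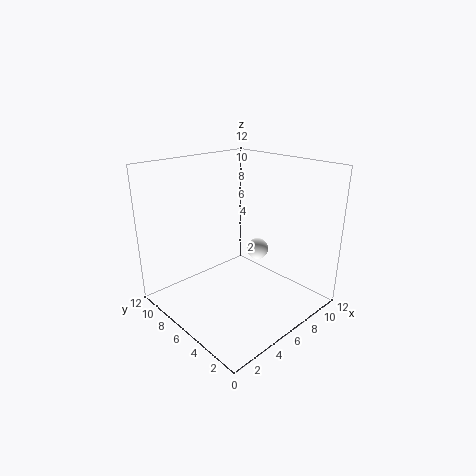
a = 9.5, b = 7, c = 3.5, col = 'white'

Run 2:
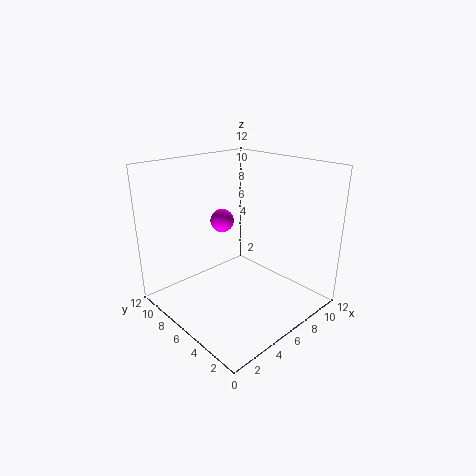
a = 6, b = 8, c = 7, col = 'magenta'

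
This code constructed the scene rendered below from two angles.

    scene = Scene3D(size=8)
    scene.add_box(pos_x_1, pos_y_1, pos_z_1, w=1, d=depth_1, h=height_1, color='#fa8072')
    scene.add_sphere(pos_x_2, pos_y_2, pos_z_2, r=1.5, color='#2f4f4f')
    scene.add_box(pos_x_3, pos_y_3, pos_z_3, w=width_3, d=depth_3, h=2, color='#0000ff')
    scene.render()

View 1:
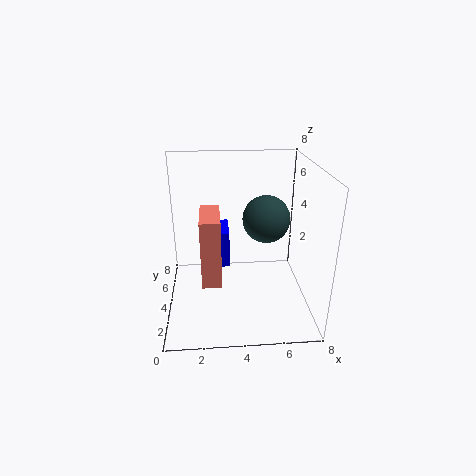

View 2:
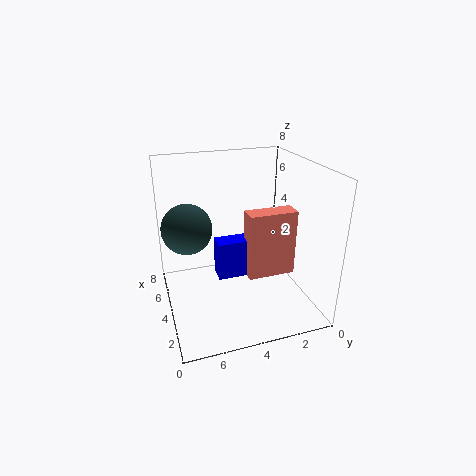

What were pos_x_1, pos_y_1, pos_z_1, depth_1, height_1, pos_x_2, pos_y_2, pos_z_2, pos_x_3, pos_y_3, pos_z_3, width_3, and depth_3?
pos_x_1 = 2; pos_y_1 = 1.5; pos_z_1 = 2.5; depth_1 = 2.5; height_1 = 3.5; pos_x_2 = 6; pos_y_2 = 6.5; pos_z_2 = 4; pos_x_3 = 2.5; pos_y_3 = 3.5; pos_z_3 = 2.5; width_3 = 1; depth_3 = 2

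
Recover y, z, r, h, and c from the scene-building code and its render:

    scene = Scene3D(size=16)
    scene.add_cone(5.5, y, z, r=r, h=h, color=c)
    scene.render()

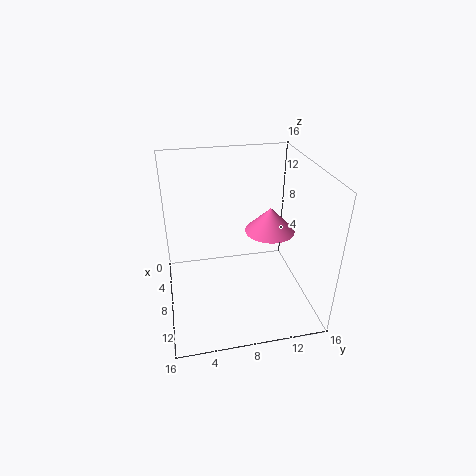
y = 12.5; z = 7; r = 3; h = 3; c = 'hotpink'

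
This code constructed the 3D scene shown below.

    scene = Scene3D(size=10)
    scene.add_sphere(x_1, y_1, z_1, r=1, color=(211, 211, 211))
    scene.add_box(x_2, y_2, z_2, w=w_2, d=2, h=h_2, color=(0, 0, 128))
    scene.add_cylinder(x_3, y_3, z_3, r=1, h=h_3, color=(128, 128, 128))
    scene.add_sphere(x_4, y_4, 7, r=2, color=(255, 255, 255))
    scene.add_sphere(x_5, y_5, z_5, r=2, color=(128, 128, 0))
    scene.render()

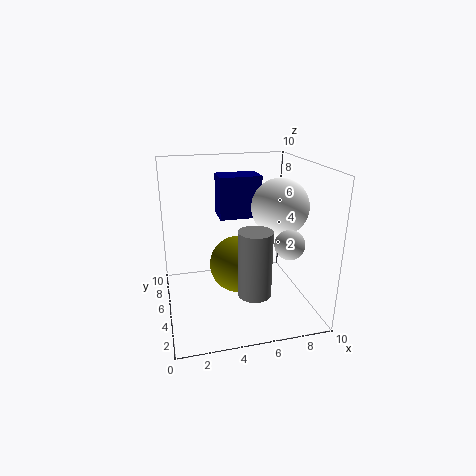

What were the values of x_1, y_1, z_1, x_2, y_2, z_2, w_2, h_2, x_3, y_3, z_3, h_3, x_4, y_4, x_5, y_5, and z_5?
x_1 = 8; y_1 = 3; z_1 = 5; x_2 = 4; y_2 = 6; z_2 = 6; w_2 = 3; h_2 = 3; x_3 = 5; y_3 = 1; z_3 = 3; h_3 = 4; x_4 = 8; y_4 = 5; x_5 = 5; y_5 = 5; z_5 = 3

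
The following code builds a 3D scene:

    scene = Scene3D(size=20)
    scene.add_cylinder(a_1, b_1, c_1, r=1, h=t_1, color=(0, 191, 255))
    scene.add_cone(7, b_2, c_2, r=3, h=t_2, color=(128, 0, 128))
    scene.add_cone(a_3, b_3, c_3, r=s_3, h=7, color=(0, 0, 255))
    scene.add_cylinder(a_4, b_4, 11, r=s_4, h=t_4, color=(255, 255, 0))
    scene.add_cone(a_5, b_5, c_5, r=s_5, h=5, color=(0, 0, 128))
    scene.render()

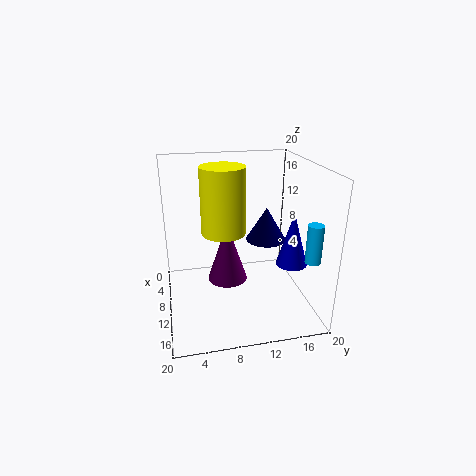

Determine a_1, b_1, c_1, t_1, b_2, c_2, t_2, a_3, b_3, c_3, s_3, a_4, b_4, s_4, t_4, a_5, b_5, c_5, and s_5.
a_1 = 17
b_1 = 18
c_1 = 9
t_1 = 5
b_2 = 9
c_2 = 2
t_2 = 9
a_3 = 15
b_3 = 16
c_3 = 8
s_3 = 2
a_4 = 10
b_4 = 8
s_4 = 3
t_4 = 9
a_5 = 7
b_5 = 15
c_5 = 8
s_5 = 3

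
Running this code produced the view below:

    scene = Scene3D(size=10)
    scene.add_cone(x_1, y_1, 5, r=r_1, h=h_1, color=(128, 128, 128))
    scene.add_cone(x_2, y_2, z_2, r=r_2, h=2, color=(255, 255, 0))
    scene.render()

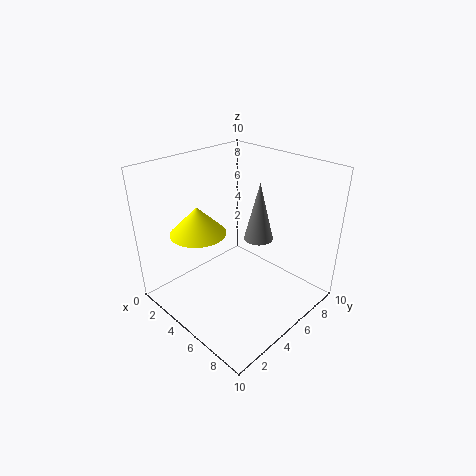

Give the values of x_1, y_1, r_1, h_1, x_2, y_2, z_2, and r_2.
x_1 = 6, y_1 = 6, r_1 = 1, h_1 = 4, x_2 = 2.5, y_2 = 3.5, z_2 = 5, r_2 = 2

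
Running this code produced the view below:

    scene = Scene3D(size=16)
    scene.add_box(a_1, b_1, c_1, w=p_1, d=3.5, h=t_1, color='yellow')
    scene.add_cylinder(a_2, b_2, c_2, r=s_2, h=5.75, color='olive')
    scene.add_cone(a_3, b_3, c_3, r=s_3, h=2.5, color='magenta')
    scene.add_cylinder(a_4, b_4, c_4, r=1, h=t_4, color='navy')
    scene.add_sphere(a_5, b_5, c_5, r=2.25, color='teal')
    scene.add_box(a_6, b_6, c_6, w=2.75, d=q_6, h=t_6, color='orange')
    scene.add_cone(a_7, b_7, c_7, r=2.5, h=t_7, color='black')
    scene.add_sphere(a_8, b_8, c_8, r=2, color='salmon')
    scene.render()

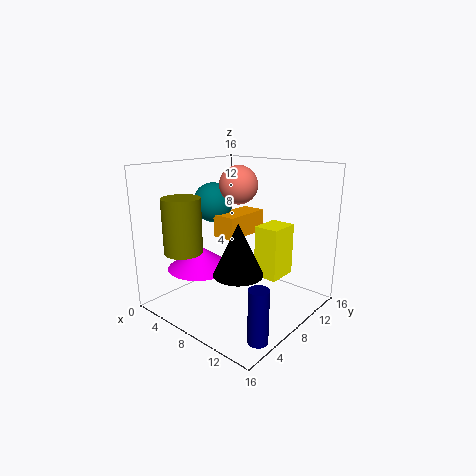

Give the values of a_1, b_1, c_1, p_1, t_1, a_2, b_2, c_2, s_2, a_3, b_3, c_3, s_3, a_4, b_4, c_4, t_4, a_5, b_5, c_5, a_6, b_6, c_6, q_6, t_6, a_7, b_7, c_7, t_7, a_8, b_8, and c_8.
a_1 = 9.75
b_1 = 8.75
c_1 = 3.75
p_1 = 2.75
t_1 = 5.75
a_2 = 5.25
b_2 = 2.5
c_2 = 7.25
s_2 = 2
a_3 = 5.5
b_3 = 4.5
c_3 = 5
s_3 = 3.5
a_4 = 14.5
b_4 = 3.25
c_4 = 0.25
t_4 = 5.5
a_5 = 4.25
b_5 = 8
c_5 = 11.5
a_6 = 5.5
b_6 = 6.75
c_6 = 8
q_6 = 5.5
t_6 = 2.5
a_7 = 11
b_7 = 4.5
c_7 = 5.75
t_7 = 5.25
a_8 = 8.5
b_8 = 7.5
c_8 = 14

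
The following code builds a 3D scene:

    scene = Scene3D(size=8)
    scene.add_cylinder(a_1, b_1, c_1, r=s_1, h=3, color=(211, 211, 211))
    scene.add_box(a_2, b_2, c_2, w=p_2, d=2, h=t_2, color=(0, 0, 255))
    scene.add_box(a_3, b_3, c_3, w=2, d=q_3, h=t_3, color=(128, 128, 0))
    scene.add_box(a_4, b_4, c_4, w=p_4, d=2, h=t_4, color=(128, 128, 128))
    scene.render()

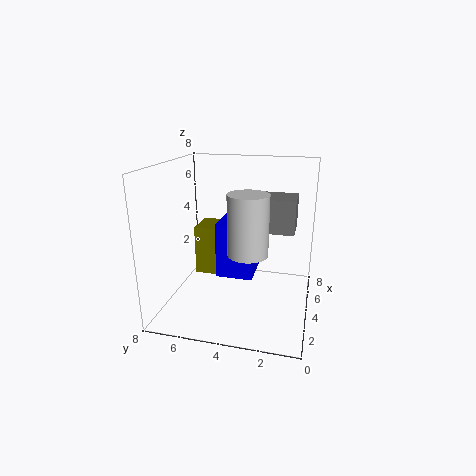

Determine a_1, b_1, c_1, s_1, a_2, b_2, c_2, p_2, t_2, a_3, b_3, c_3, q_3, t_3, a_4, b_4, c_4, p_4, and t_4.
a_1 = 2, b_1 = 3, c_1 = 4, s_1 = 1, a_2 = 3, b_2 = 3, c_2 = 2, p_2 = 3, t_2 = 3, a_3 = 5, b_3 = 5, c_3 = 1, q_3 = 2, t_3 = 3, a_4 = 5, b_4 = 1, c_4 = 4, p_4 = 2, t_4 = 2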